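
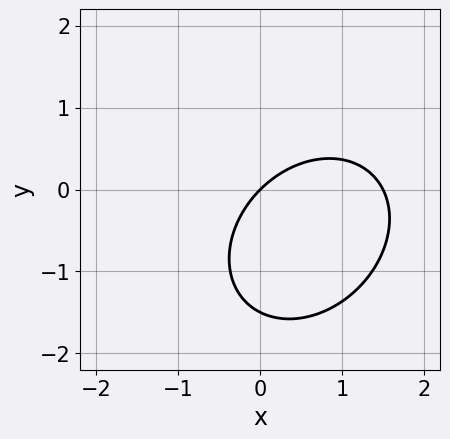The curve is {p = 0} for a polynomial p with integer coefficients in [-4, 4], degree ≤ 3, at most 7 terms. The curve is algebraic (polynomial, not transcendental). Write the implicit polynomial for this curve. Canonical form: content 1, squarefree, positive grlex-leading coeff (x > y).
2*x^2 - x*y + 2*y^2 - 3*x + 3*y

(a) The degree is 2 — no degree-1 curve has this shape.
(b) From the visible intercepts: it meets the x-axis at x = 0 (among the integer gridlines); one y-axis crossing is at y = 0.
(c) Together with the visible shape, these determine p as stated.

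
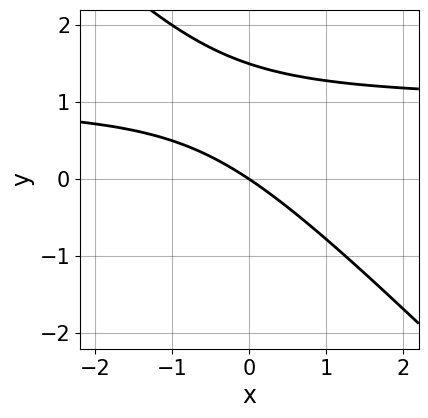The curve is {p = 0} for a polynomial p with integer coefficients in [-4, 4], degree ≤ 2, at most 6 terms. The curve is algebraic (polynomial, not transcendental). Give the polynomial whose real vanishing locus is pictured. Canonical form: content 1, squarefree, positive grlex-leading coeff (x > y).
1. deg p = 2. A generic line meets the curve in up to 2 points.
2. Against the integer gridlines: one x-axis crossing is at x = 0; one y-axis crossing is at y = 0.
3. These observations pin down the coefficients.

2*x*y + 2*y^2 - 2*x - 3*y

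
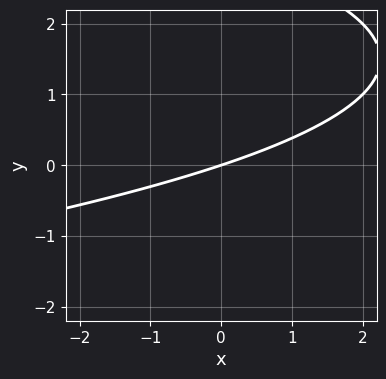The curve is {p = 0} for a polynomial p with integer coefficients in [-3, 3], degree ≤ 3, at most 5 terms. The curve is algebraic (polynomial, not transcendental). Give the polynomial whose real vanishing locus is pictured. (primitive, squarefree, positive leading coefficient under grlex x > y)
(a) The degree is 2 — the shape is more complex than any degree-1 curve.
(b) Against the integer gridlines: it meets the x-axis at x = 0 (among the integer gridlines); one y-axis crossing is at y = 0.
(c) Fitting integer coefficients to these (and the overall shape) gives p.

y^2 + x - 3*y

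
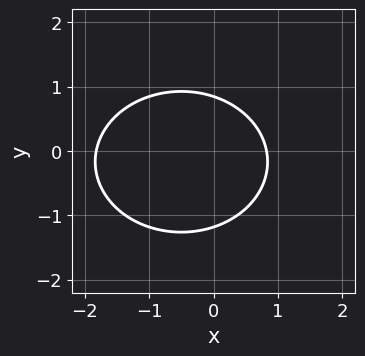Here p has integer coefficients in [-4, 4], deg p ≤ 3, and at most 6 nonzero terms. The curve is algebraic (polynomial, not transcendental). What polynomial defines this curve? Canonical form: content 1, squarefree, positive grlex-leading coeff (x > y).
1. deg p = 2.
2. Matching integer coefficients to the picture gives p.

2*x^2 + 3*y^2 + 2*x + y - 3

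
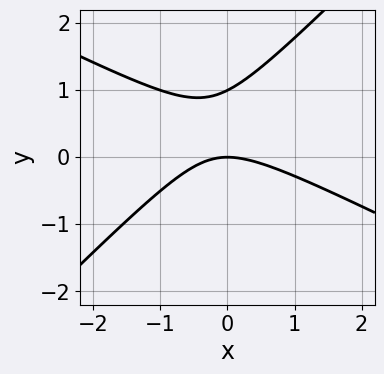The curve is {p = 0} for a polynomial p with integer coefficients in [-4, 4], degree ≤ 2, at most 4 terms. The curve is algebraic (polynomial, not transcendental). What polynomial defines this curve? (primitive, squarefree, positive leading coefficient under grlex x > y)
1. Degree: a generic line meets the curve in up to 2 points, so deg p = 2.
2. Reading off the gridlines: one x-axis crossing is at x = 0; among the integer gridlines, it crosses the y-axis at y ∈ {0, 1}.
3. Putting this together gives p.

x^2 + x*y - 2*y^2 + 2*y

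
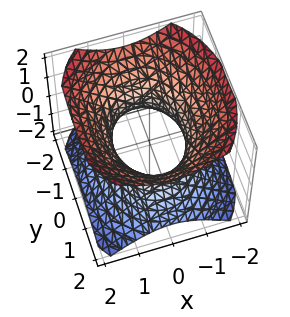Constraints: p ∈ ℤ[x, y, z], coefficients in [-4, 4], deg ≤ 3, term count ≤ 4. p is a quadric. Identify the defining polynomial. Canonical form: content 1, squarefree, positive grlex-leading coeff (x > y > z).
First, deg p = 2. One connected sheet with a waist; a quadric.
Then, symmetries: mirror symmetry x ↦ −x ⇒ only even powers of x; the y ↦ −y reflection is a symmetry, so y appears only in even powers; mirror symmetry z ↦ −z ⇒ only even powers of z.
Next, from the visible intercepts: it misses every integer gridline on the z-axis; among the integer gridlines, it crosses the x-axis at x ∈ {-1, 1}.
Finally, matching integer coefficients to the picture gives p.

3*x^2 + 2*y^2 - 3*z^2 - 3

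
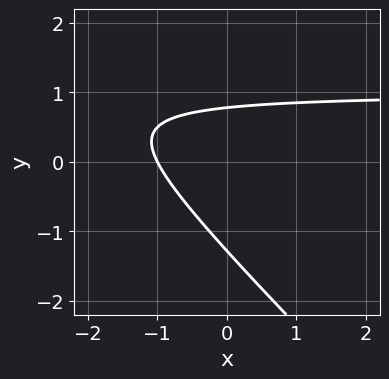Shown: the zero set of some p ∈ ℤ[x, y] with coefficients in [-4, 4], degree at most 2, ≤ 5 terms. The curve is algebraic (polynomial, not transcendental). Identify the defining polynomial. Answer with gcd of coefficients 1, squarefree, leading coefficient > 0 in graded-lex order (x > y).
First, deg p = 2. A generic line meets the curve in up to 2 points.
Next, reading off the gridlines: it crosses the x-axis at the gridline x = -1.
Finally, together with the visible shape, these determine p as stated.

2*x*y + 2*y^2 - 2*x + y - 2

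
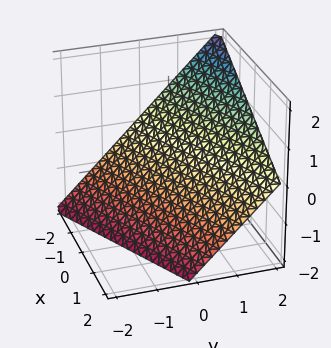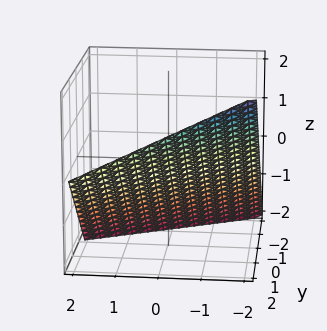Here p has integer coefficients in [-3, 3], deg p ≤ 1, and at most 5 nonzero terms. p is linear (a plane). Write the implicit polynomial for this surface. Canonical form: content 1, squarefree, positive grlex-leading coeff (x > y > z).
x - 2*y + 2*z + 2

First, deg p = 1.
Then, observable constraints: it meets the y-axis at y = 1 (among the integer gridlines); one z-axis crossing is at z = -1; it meets the x-axis at x = -2 (among the integer gridlines).
Finally, fitting integer coefficients to these (and the overall shape) gives p.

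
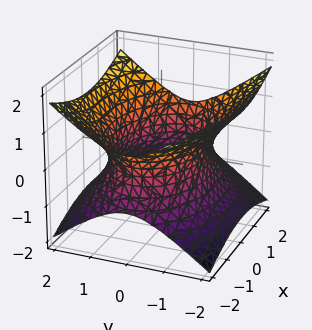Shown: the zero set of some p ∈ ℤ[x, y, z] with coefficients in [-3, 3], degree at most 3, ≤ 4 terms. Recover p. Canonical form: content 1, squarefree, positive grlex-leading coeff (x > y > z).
x^2 + 2*y^2 - 3*z^2 - 3

Degree: one connected sheet with a waist; a quadric, so deg p = 2.
Symmetries: the z ↦ −z reflection is a symmetry, so z appears only in even powers; the y ↦ −y reflection is a symmetry, so y appears only in even powers; it's symmetric under x → −x, forcing even powers of x.
Checking where it meets the axes: it misses every integer gridline on the z-axis.
These observations pin down the coefficients.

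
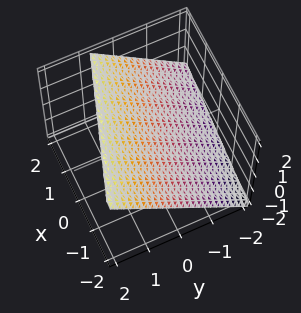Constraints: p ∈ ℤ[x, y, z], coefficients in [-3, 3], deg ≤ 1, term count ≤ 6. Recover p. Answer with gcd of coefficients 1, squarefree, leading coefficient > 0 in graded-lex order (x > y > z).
x + 3*y - 3*z + 2

Degree: every cross-section is a straight line — this is a plane, so deg p = 1.
Observable constraints: it crosses the x-axis at the gridline x = -2.
These observations pin down the coefficients.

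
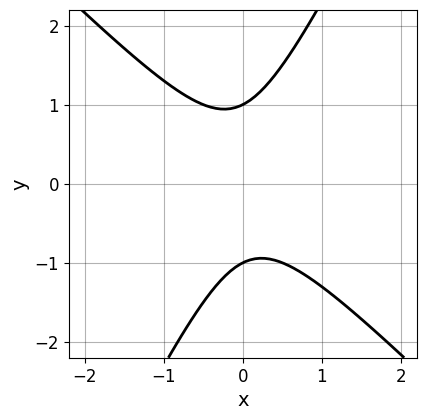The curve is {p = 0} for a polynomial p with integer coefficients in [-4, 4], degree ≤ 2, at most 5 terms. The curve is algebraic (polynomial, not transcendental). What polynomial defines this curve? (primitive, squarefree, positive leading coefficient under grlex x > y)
2*x^2 + x*y - y^2 + 1

(a) Degree: the shape is more complex than any degree-1 curve, so deg p = 2.
(b) From the axis intercepts and sections: the y-axis gridline crossings are at y ∈ {-1, 1}; it misses every integer gridline on the x-axis.
(c) Matching integer coefficients to the picture gives p.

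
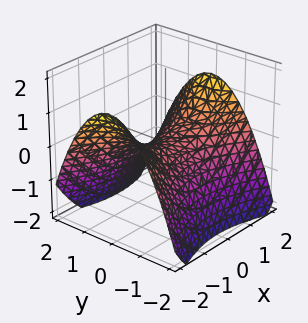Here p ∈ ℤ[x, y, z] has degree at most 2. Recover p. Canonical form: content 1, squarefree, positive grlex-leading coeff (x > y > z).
x^2 - 2*y^2 - 3*z

First, degree: a saddle surface; a quadric, so deg p = 2.
Then, symmetries: mirror symmetry y ↦ −y ⇒ only even powers of y; it's symmetric under x → −x, forcing even powers of x.
Next, checking where it meets the axes: it crosses the z-axis at the gridline z = 0; it crosses the y-axis at the gridline y = 0.
Finally, matching integer coefficients to the picture gives p.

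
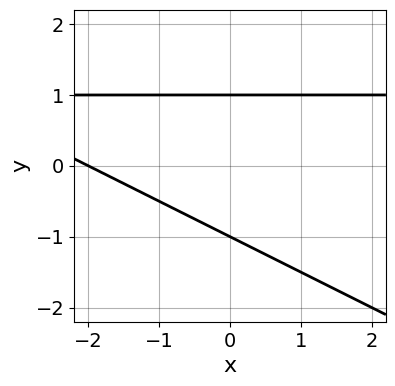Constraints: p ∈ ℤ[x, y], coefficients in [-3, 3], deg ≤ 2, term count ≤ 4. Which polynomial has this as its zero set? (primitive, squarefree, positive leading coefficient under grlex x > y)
x*y + 2*y^2 - x - 2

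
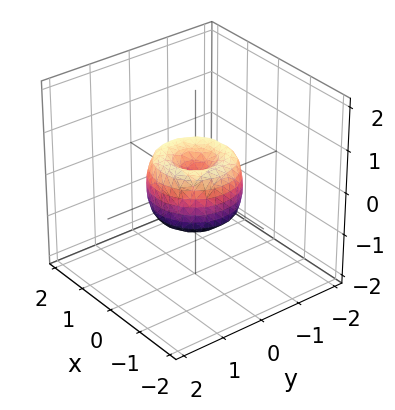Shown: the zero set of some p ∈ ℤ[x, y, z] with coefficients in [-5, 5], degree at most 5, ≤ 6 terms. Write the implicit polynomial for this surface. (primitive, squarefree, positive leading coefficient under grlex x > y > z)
2*x^4 + 4*x^2*y^2 + 2*y^4 - 2*x^2 - 2*y^2 + z^2

(a) The degree is 4 — a generic line meets the surface in up to 4 points.
(b) Symmetries: rotational symmetry about the z-axis ⇒ p depends on x, y only through x² + y².
(c) From the visible intercepts: among the integer gridlines, it crosses the y-axis at y ∈ {-1, 0, 1}; the x-axis gridline crossings are at x ∈ {-1, 0, 1}; one z-axis crossing is at z = 0.
(d) Solving for integer coefficients yields p as stated.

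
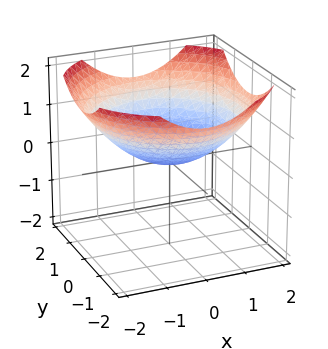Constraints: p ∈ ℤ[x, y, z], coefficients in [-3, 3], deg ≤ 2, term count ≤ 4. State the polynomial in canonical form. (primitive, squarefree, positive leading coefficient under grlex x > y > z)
First, deg p = 2.
Next, symmetries: every cross-section ⟂ z is a circle, so x, y appear only via x² + y².
Next, checking where it meets the axes: one z-axis crossing is at z = 0; a circular section at z = 1 has radius between 1 and 2; it meets the x-axis at x = 0 (among the integer gridlines).
Finally, fitting integer coefficients to these (and the overall shape) gives p.

x^2 + y^2 - 3*z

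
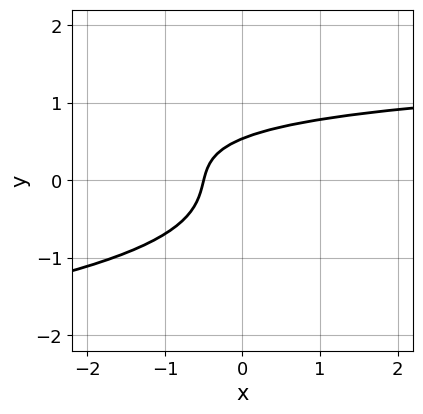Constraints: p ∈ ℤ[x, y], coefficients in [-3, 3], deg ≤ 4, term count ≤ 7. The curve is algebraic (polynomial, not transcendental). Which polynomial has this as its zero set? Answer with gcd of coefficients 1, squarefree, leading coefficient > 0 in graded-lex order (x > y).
1. deg p = 3.
2. Putting this together gives p.

3*y^3 + x*y - 2*x + y - 1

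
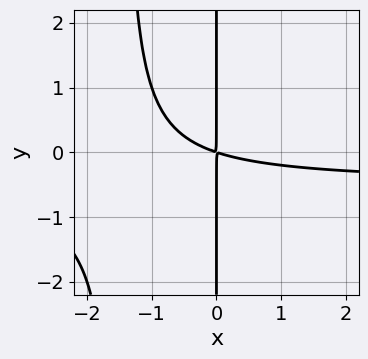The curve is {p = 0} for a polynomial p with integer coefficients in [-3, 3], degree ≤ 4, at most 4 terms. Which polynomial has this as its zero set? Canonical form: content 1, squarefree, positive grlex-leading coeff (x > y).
1. Degree: no degree-2 curve has this shape, so deg p = 3.
2. Against the integer gridlines: every point of the y-axis in the box is on the curve.
3. These observations pin down the coefficients.

2*x^2*y + x^2 + 3*x*y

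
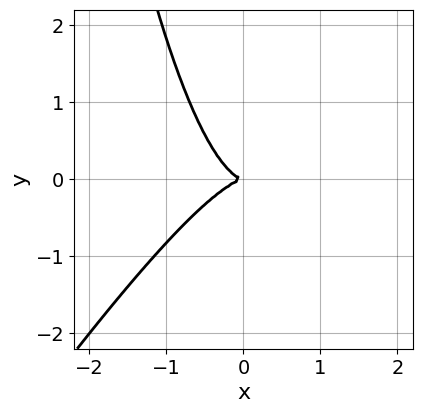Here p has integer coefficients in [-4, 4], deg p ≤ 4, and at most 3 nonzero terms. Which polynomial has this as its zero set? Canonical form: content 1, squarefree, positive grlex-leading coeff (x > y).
3*x^3 - 2*x^2*y + 2*y^2

First, deg p = 3. No degree-2 curve has this shape.
Next, from the axis intercepts and sections: it crosses the x-axis at the gridline x = 0; it meets the y-axis at y = 0 (among the integer gridlines).
Finally, together with the visible shape, these determine p as stated.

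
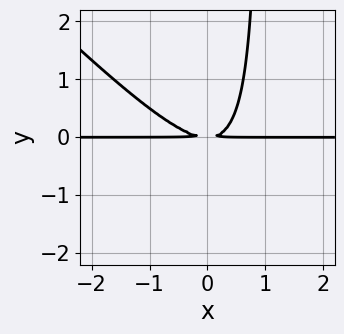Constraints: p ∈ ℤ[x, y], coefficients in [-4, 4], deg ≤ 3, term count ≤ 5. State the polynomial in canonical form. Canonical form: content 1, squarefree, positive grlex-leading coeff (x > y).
First, deg p = 3. A generic line meets the curve in up to 3 points.
Next, from the visible intercepts: the visible x-axis segment lies entirely on the curve.
Finally, putting this together gives p.

x^2*y + x*y^2 - y^2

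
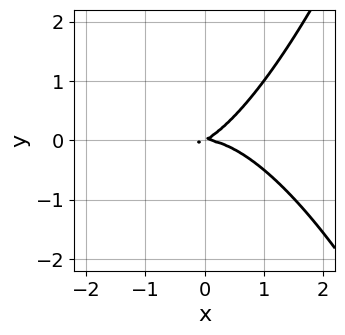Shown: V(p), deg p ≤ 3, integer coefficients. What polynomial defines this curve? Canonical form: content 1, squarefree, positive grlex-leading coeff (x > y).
1. Degree: a generic line meets the curve in up to 3 points, so deg p = 3.
2. Checking where it meets the axes: it crosses the x-axis at the gridline x = 0; it meets the y-axis at y = 0 (among the integer gridlines).
3. Together with the visible shape, these determine p as stated.

x^3 + x*y - 2*y^2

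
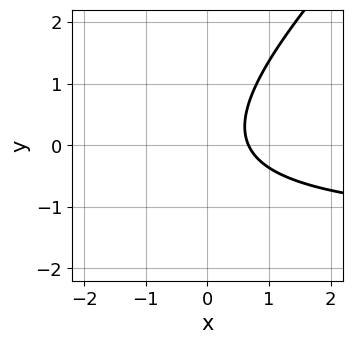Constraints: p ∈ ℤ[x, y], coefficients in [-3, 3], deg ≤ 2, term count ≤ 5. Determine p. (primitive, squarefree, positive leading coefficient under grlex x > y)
First, degree: no degree-1 curve has this shape, so deg p = 2.
Next, reading off the gridlines: the curve avoids every integer y-axis point in the box.
Finally, solving for integer coefficients yields p as stated.

2*x*y - 2*y^2 + 3*x - 2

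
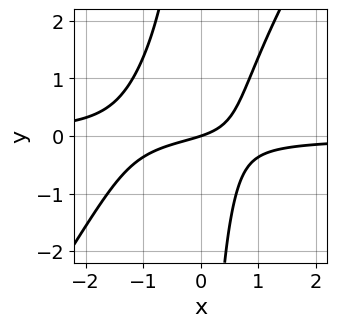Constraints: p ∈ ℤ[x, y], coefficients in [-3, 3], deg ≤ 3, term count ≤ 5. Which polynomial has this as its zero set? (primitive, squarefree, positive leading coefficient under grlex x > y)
3*x^2*y - 2*x*y^2 + 2*x*y + x - 3*y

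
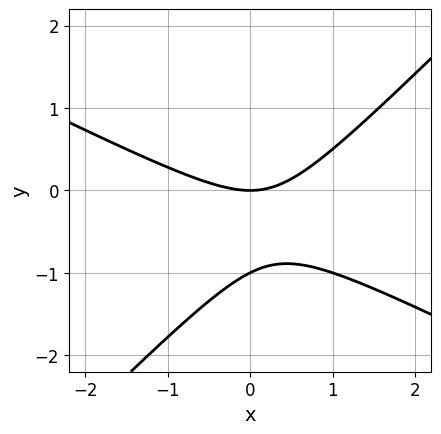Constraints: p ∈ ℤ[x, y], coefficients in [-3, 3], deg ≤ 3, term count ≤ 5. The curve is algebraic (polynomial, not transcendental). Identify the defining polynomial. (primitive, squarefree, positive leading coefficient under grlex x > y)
(a) deg p = 2. No degree-1 curve has this shape.
(b) Against the integer gridlines: it meets the x-axis at x = 0 (among the integer gridlines); the y-axis gridline crossings are at y ∈ {-1, 0}.
(c) Fitting integer coefficients to these (and the overall shape) gives p.

x^2 + x*y - 2*y^2 - 2*y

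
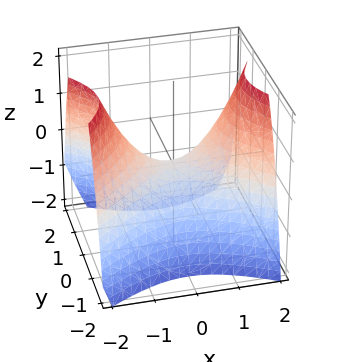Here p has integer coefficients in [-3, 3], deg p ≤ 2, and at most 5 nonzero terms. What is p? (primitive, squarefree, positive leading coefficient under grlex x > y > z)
2*x^2 - 3*y^2 - 3*z

deg p = 2. A hyperbolic paraboloid; a quadric.
Symmetries: it's symmetric under x → −x, forcing even powers of x; the y ↦ −y reflection is a symmetry, so y appears only in even powers.
Checking where it meets the axes: it crosses the y-axis at the gridline y = 0; it meets the x-axis at x = 0 (among the integer gridlines); one z-axis crossing is at z = 0.
The integer polynomial consistent with all of this is the stated p.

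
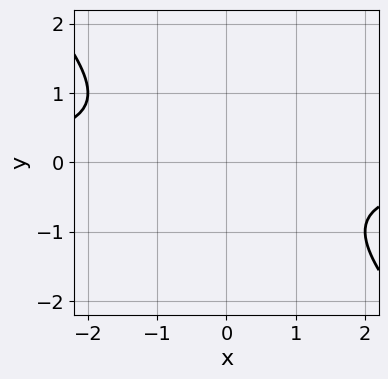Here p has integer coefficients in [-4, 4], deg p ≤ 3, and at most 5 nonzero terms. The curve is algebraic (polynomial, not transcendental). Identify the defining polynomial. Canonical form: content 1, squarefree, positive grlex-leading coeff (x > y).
1. The degree is 2 — a generic line meets the curve in up to 2 points.
2. Reading off the gridlines: the curve avoids every integer x-axis point in the box; the curve avoids every integer y-axis point in the box.
3. Putting this together gives p.

x*y + y^2 + 1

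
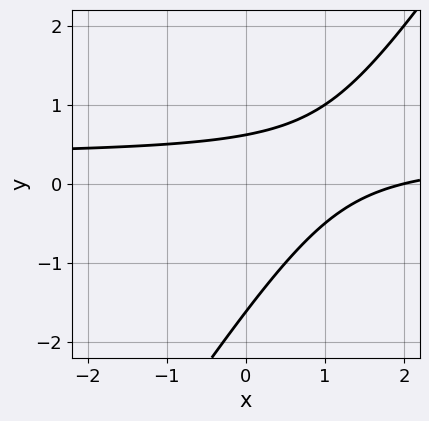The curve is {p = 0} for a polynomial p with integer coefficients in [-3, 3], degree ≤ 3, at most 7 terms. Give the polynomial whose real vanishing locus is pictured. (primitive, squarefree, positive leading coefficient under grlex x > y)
3*x*y - 2*y^2 - x - 2*y + 2

(a) deg p = 2. No degree-1 curve has this shape.
(b) From the axis intercepts and sections: one x-axis crossing is at x = 2.
(c) These observations pin down the coefficients.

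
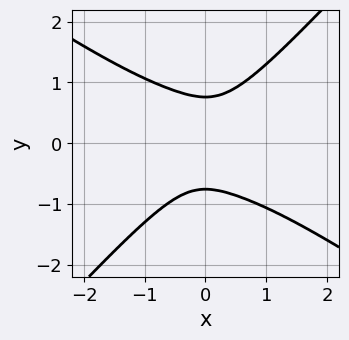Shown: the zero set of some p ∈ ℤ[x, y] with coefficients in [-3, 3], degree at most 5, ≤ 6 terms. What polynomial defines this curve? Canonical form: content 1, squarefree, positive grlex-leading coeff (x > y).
First, deg p = 4. No degree-3 curve has this shape.
Next, observable constraints: no x-intercept at any integer in the box.
Finally, assembling these constraints gives the stated polynomial.

2*x^4 + 2*x^3*y - 3*y^4 + 3*x^2 + 1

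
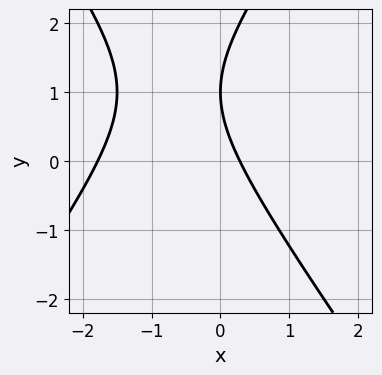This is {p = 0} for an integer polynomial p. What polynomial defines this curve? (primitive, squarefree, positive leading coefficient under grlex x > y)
2*x^2 - y^2 + 3*x + 2*y - 1

1. The degree is 2 — a generic line meets the curve in up to 2 points.
2. Against the integer gridlines: it crosses the y-axis at the gridline y = 1.
3. Matching integer coefficients to the picture gives p.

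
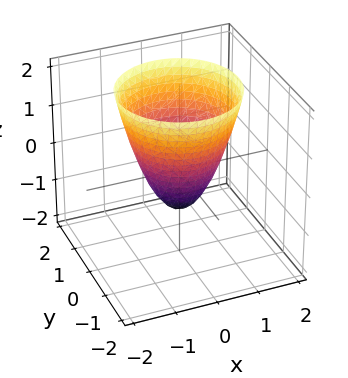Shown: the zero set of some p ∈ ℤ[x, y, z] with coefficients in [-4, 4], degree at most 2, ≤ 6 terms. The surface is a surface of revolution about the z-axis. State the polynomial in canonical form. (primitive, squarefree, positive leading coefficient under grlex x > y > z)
3*x^2 + 3*y^2 - 2*z - 2

1. The degree is 2 — a generic line meets the surface in up to 2 points.
2. Symmetries: rotational symmetry about the z-axis ⇒ p depends on x, y only through x² + y².
3. Checking where it meets the axes: a circular section at z = 1 has radius between 1 and 2; it meets the z-axis at z = -1 (among the integer gridlines).
4. The integer polynomial consistent with all of this is the stated p.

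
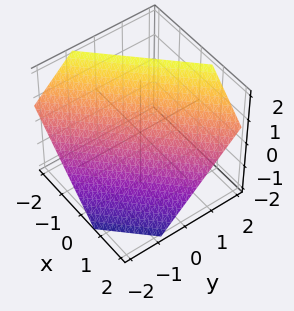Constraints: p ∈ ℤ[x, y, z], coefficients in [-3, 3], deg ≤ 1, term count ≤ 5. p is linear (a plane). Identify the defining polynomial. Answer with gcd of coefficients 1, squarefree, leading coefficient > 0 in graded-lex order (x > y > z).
First, deg p = 1.
Finally, putting this together gives p.

3*x - 3*y + 3*z - 2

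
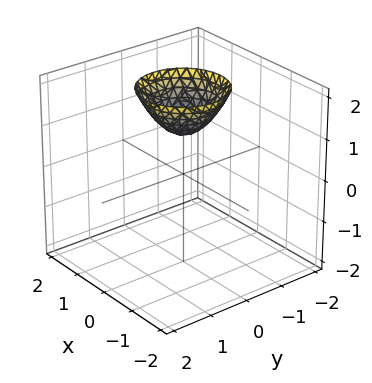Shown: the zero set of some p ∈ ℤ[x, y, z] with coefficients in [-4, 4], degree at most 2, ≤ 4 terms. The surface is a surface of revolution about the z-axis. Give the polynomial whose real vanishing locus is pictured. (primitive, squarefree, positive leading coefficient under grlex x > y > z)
x^2 + y^2 - z + 1

1. The degree is 2 — the shape is more complex than any degree-1 surface.
2. Symmetries: rotational symmetry about the z-axis ⇒ p depends on x, y only through x² + y².
3. From the axis intercepts and sections: the surface avoids every integer x-axis point in the box; it meets the z-axis at z = 1 (among the integer gridlines).
4. Putting this together gives p.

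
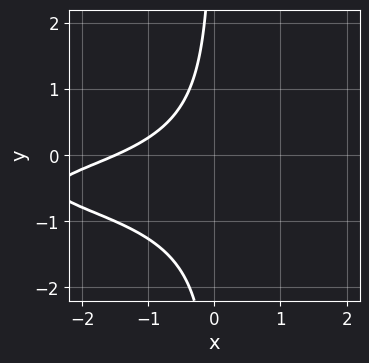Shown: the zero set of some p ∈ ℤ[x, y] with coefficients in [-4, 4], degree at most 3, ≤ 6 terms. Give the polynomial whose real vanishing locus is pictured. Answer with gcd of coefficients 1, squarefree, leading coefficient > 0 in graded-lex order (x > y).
First, deg p = 3. The shape is more complex than any degree-2 curve.
Then, from the axis intercepts and sections: the curve avoids every integer y-axis point in the box.
Finally, assembling these constraints gives the stated polynomial.

3*x*y^2 + 3*x*y + 2*x + 3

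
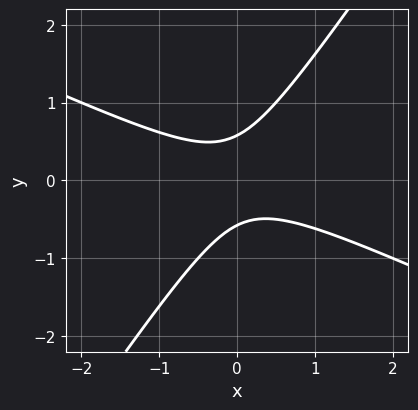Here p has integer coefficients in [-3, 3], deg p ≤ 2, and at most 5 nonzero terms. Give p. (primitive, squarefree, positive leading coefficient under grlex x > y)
2*x^2 + 3*x*y - 3*y^2 + 1

deg p = 2. No degree-1 curve has this shape.
Observable constraints: it misses every integer gridline on the x-axis.
Together with the visible shape, these determine p as stated.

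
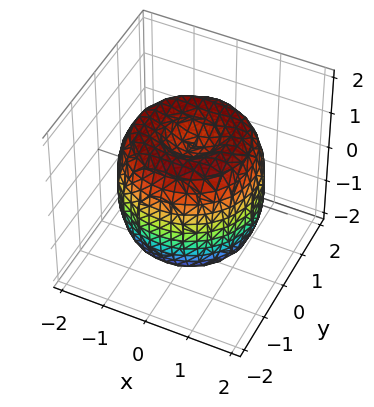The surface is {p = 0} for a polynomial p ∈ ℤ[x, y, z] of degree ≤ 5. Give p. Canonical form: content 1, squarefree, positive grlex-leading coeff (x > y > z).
(a) Degree: the shape is more complex than any degree-3 surface, so deg p = 4.
(b) Symmetries: the z-axis is an axis of rotation, so x and y enter only as x² + y².
(c) From the visible intercepts: among the integer gridlines, it crosses the z-axis at z ∈ {-1, 1}; a circular section at z = 1 has radius between 1 and 2.
(d) The integer polynomial consistent with all of this is the stated p.

x^4 + 2*x^2*y^2 + y^4 - 2*x^2 - 2*y^2 + z^2 - 1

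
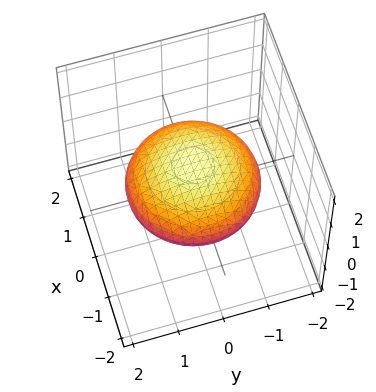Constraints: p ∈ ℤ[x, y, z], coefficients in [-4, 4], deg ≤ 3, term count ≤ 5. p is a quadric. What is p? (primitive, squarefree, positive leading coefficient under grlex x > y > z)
First, degree: bounded and convex; a quadric, so deg p = 2.
Then, symmetry: every cross-section ⟂ z is a circle, so x, y appear only via x² + y²; the z ↦ −z reflection is a symmetry, so z appears only in even powers.
Then, checking where it meets the axes: a circular section at z = 0 has radius between 1 and 2.
Finally, assembling these constraints gives the stated polynomial.

x^2 + y^2 + 3*z^2 - 2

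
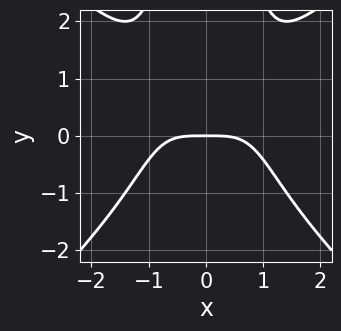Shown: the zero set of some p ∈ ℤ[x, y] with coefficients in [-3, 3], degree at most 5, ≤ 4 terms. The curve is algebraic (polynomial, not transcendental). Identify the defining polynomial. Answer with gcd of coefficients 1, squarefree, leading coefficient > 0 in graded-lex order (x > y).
x^4 - x^2*y^2 + 2*y

(a) deg p = 4. The shape is more complex than any degree-3 curve.
(b) Symmetries: mirror symmetry x ↦ −x ⇒ only even powers of x.
(c) Against the integer gridlines: it crosses the y-axis at the gridline y = 0; it meets the x-axis at x = 0 (among the integer gridlines).
(d) Together with the visible shape, these determine p as stated.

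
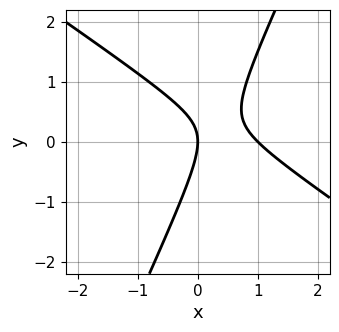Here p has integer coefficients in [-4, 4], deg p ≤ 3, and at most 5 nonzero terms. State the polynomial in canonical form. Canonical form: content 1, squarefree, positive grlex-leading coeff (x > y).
3*x^2 + 3*x*y - 2*y^2 - 3*x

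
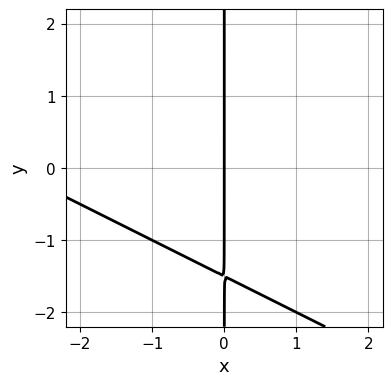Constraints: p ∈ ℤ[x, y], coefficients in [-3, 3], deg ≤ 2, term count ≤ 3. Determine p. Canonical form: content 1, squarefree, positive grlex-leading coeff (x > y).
x^2 + 2*x*y + 3*x

First, degree: no degree-1 curve has this shape, so deg p = 2.
Then, reading off the gridlines: it crosses the x-axis at the gridline x = 0; the visible y-axis segment lies entirely on the curve.
Finally, assembling these constraints gives the stated polynomial.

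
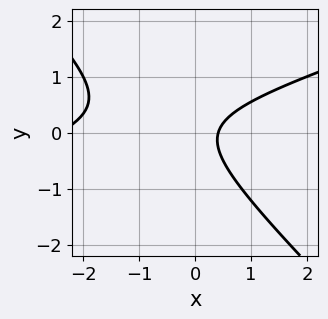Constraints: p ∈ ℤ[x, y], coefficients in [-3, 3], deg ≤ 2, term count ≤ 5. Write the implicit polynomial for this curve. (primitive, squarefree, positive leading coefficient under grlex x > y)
deg p = 2. No degree-1 curve has this shape.
Reading off the gridlines: the curve avoids every integer y-axis point in the box.
Putting this together gives p.

x^2 - 2*x*y - 3*y^2 + 2*x - 1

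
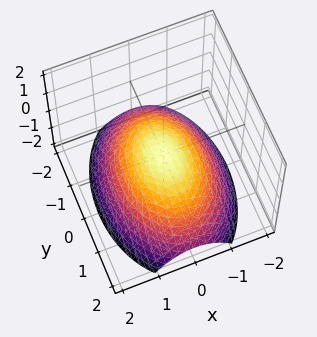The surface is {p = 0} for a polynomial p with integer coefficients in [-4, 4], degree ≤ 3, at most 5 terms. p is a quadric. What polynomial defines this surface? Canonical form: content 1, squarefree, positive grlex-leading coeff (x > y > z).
2*x^2 + y^2 + 3*z

First, the degree is 2 — a single bowl opening along one axis; a quadric.
Then, symmetries: mirror symmetry x ↦ −x ⇒ only even powers of x; the y ↦ −y reflection is a symmetry, so y appears only in even powers.
Then, from the axis intercepts and sections: it meets the z-axis at z = 0 (among the integer gridlines); one y-axis crossing is at y = 0; it meets the x-axis at x = 0 (among the integer gridlines).
Finally, these observations pin down the coefficients.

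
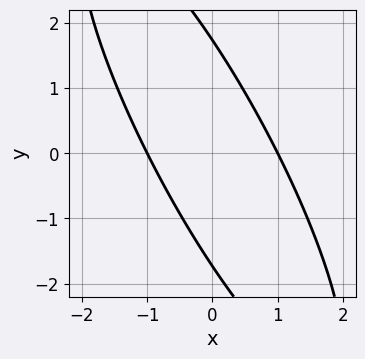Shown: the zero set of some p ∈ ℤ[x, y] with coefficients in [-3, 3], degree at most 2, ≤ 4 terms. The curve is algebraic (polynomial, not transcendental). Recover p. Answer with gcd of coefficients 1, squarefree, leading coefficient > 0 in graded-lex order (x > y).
3*x^2 + 3*x*y + y^2 - 3

The degree is 2 — the shape is more complex than any degree-1 curve.
Reading off the gridlines: among the integer gridlines, it crosses the x-axis at x ∈ {-1, 1}.
Assembling these constraints gives the stated polynomial.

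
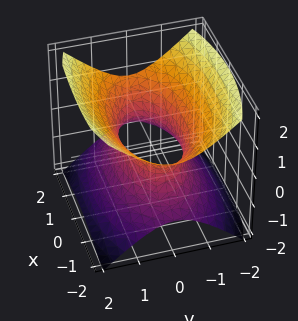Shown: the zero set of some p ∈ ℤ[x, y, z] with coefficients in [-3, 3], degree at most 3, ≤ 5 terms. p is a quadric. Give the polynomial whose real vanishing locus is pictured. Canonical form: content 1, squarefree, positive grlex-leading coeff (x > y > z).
x^2 + 3*y^2 - 3*z^2 - 2

First, deg p = 2. An hourglass — one-sheet hyperboloid; a quadric.
Then, symmetries: the y ↦ −y reflection is a symmetry, so y appears only in even powers; mirror symmetry x ↦ −x ⇒ only even powers of x; it's symmetric under z → −z, forcing even powers of z.
Then, reading off the gridlines: it misses every integer gridline on the z-axis.
Finally, solving for integer coefficients yields p as stated.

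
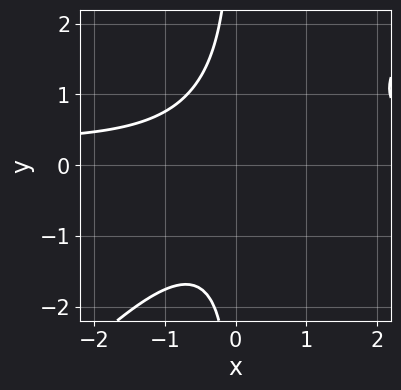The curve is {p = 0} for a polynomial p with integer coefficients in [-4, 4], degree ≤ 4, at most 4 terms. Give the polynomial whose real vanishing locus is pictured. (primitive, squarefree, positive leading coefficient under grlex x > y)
3*x^2*y - 3*x*y^2 - x^2 - 3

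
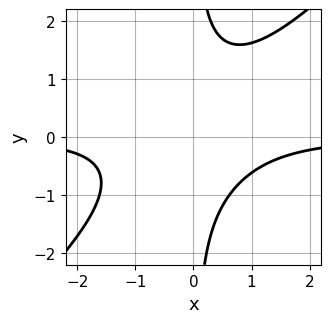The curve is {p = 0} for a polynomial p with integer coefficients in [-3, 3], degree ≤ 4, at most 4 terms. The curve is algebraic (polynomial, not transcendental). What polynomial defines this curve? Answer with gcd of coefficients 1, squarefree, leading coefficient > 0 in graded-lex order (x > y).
1. The degree is 3 — a generic line meets the curve in up to 3 points.
2. Against the integer gridlines: the curve avoids every integer y-axis point in the box; no x-intercept at any integer in the box.
3. Putting this together gives p.

x^2*y - x*y^2 + 1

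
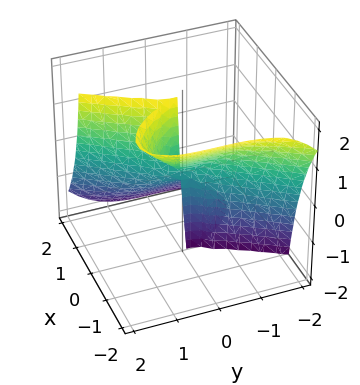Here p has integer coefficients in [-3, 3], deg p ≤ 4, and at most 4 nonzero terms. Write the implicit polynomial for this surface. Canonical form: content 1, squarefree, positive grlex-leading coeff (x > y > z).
3*x^3 + 3*x^2*z - y^3

1. The degree is 3 — no degree-2 surface has this shape.
2. From the axis intercepts and sections: it meets the y-axis at y = 0 (among the integer gridlines); every point of the z-axis in the box is on the surface; it crosses the x-axis at the gridline x = 0.
3. Together with the visible shape, these determine p as stated.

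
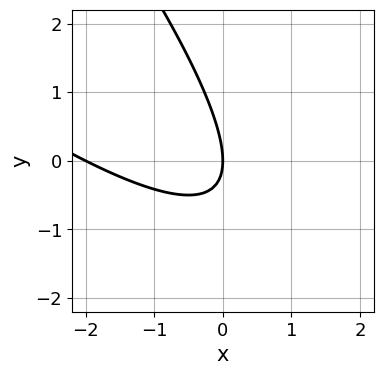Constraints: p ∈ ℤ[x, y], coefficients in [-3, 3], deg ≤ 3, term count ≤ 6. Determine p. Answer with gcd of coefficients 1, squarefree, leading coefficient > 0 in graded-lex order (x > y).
x^2 + 2*x*y + y^2 + 2*x

(a) The degree is 2 — the shape is more complex than any degree-1 curve.
(b) Observable constraints: it meets the y-axis at y = 0 (among the integer gridlines); the x-axis gridline crossings are at x ∈ {-2, 0}.
(c) The integer polynomial consistent with all of this is the stated p.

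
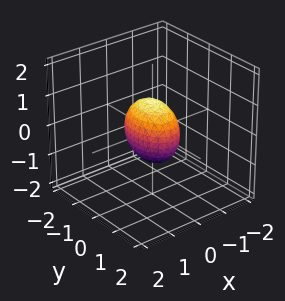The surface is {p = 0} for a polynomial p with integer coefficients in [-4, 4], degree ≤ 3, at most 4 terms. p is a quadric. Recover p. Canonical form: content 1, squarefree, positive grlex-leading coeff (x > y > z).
2*x^2 + y^2 + z^2 - 1

(a) The degree is 2 — a closed, bounded, convex surface; a quadric.
(b) Symmetries: mirror symmetry y ↦ −y ⇒ only even powers of y; it's symmetric under x → −x, forcing even powers of x; the z ↦ −z reflection is a symmetry, so z appears only in even powers.
(c) Checking where it meets the axes: the z-axis gridline crossings are at z ∈ {-1, 1}; among the integer gridlines, it crosses the y-axis at y ∈ {-1, 1}.
(d) Matching integer coefficients to the picture gives p.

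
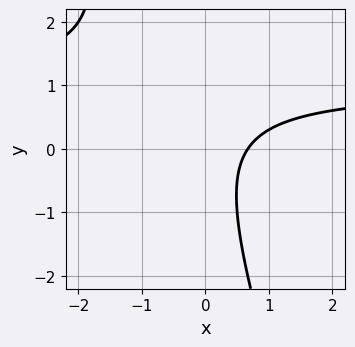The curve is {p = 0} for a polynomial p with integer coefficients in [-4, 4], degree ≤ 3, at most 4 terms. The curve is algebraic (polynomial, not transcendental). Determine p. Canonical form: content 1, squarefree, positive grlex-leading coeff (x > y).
First, deg p = 2. A generic line meets the curve in up to 2 points.
Then, from the visible intercepts: it misses every integer gridline on the y-axis.
Finally, matching integer coefficients to the picture gives p.

3*x*y + y^2 - 3*x + 2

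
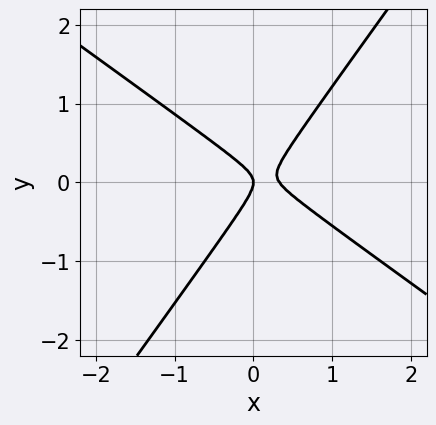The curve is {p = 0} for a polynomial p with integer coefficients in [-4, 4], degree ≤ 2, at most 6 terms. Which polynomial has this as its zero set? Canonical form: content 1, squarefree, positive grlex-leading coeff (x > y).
1. deg p = 2.
2. Checking where it meets the axes: it crosses the x-axis at the gridline x = 0; it meets the y-axis at y = 0 (among the integer gridlines).
3. Assembling these constraints gives the stated polynomial.

3*x^2 + 2*x*y - 3*y^2 - x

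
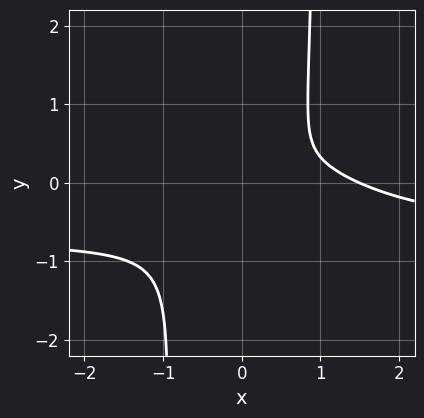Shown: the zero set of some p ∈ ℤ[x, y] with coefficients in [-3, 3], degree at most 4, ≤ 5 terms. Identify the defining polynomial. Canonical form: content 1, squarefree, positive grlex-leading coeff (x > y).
3*x^3*y + 3*x^2*y^2 + 2*x^3 - 3*x^2 - 3*y^2

First, degree: no degree-3 curve has this shape, so deg p = 4.
Finally, putting this together gives p.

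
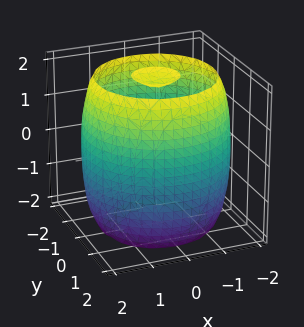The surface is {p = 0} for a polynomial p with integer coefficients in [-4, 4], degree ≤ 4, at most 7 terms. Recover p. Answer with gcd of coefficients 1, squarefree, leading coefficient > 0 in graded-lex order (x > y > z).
I count 3 distinct pieces. Treating them together as one polynomial.
The degree is 4 — no degree-3 surface has this shape.
Symmetry: every cross-section ⟂ z is a circle, so x, y appear only via x² + y².
From the axis intercepts and sections: a circular section at z = -1 has radius between 1 and 2.
Putting this together gives p.

x^4 + 2*x^2*y^2 + y^4 - 3*x^2 - 3*y^2 + z^2 - 3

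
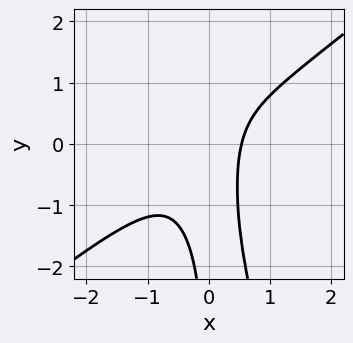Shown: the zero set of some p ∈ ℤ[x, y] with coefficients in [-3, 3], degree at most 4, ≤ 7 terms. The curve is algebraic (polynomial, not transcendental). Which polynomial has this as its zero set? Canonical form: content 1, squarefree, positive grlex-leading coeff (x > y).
3*x^3 - 3*x^2*y - x*y^2 + x - 1

First, the degree is 3 — a generic line meets the curve in up to 3 points.
Then, from the axis intercepts and sections: no y-intercept at any integer in the box.
Finally, solving for integer coefficients yields p as stated.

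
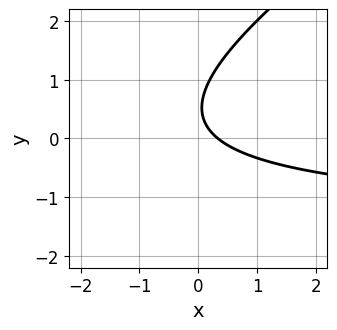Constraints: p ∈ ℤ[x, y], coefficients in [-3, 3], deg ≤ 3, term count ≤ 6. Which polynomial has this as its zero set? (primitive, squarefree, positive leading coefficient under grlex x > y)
First, the degree is 2 — the shape is more complex than any degree-1 curve.
Next, checking where it meets the axes: no y-intercept at any integer in the box.
Finally, together with the visible shape, these determine p as stated.

2*x*y - 3*y^2 + 3*x + 3*y - 1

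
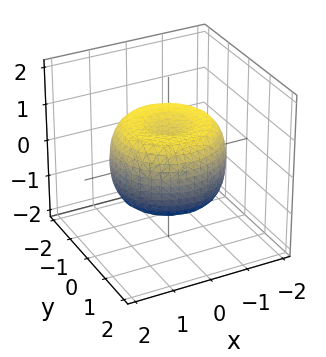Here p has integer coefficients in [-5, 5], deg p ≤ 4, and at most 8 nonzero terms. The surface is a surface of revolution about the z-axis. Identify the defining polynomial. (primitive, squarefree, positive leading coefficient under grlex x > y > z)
2*x^4 + 4*x^2*y^2 + 2*y^4 - 3*x^2 - 3*y^2 + 3*z^2 - 2

(a) Degree: no degree-3 surface has this shape, so deg p = 4.
(b) By symmetry, every cross-section ⟂ z is a circle, so x, y appear only via x² + y².
(c) Checking where it meets the axes: a circular section at z = 1 has radius between 0 and 1.
(d) These observations pin down the coefficients.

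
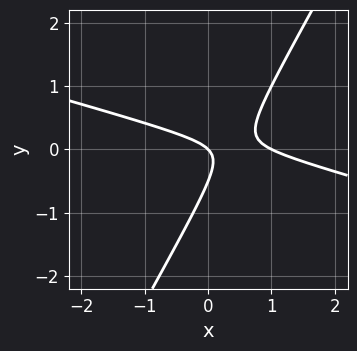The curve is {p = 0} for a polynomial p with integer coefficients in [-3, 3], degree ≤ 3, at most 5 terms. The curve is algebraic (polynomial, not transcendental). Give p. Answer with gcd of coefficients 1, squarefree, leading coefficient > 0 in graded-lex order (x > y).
x^2 + 3*x*y - 2*y^2 - x - y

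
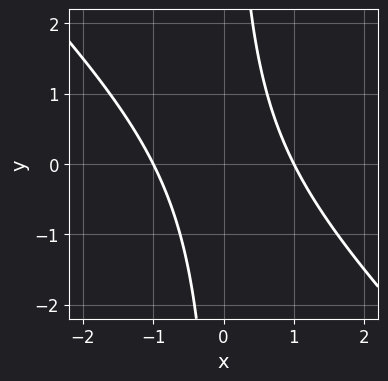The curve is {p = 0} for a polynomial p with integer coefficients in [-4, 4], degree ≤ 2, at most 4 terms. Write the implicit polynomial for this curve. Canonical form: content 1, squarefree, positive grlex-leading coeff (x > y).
1. Degree: no degree-1 curve has this shape, so deg p = 2.
2. Observable constraints: the x-axis gridline crossings are at x ∈ {-1, 1}; the curve avoids every integer y-axis point in the box.
3. Assembling these constraints gives the stated polynomial.

x^2 + x*y - 1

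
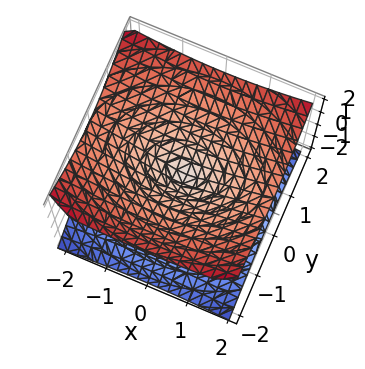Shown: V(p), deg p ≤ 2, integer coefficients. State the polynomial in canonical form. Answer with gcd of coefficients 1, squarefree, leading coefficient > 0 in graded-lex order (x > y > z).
x^2 + 2*y^2 - 3*z^2

1. The degree is 2 — a double cone through the origin; a quadric.
2. Symmetries: the y ↦ −y reflection is a symmetry, so y appears only in even powers; the x ↦ −x reflection is a symmetry, so x appears only in even powers; the z ↦ −z reflection is a symmetry, so z appears only in even powers.
3. Reading off the gridlines: one x-axis crossing is at x = 0; it meets the y-axis at y = 0 (among the integer gridlines); one z-axis crossing is at z = 0.
4. Solving for integer coefficients yields p as stated.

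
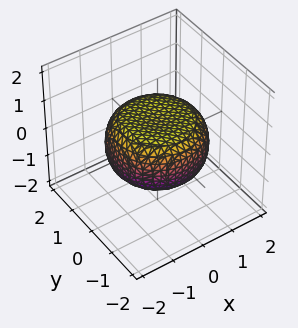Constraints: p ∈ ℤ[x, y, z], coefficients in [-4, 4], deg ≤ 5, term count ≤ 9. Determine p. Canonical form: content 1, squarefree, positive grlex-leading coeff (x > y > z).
First, deg p = 4. The shape is more complex than any degree-3 surface.
Then, symmetries: every cross-section ⟂ z is a circle, so x, y appear only via x² + y².
Then, checking where it meets the axes: a circular section at z = 0 has radius between 1 and 2.
Finally, solving for integer coefficients yields p as stated.

x^4 + 2*x^2*y^2 + y^4 - x^2 - y^2 + 3*z^2 - 2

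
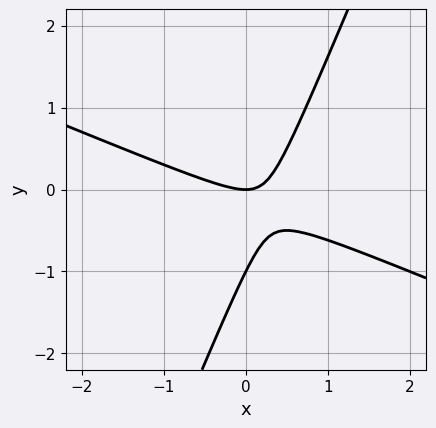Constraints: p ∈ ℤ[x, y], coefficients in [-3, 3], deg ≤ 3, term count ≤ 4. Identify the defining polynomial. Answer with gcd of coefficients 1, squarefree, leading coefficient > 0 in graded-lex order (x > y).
x^2 + 2*x*y - y^2 - y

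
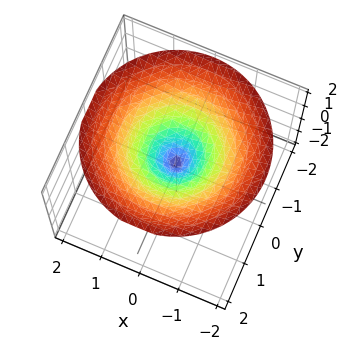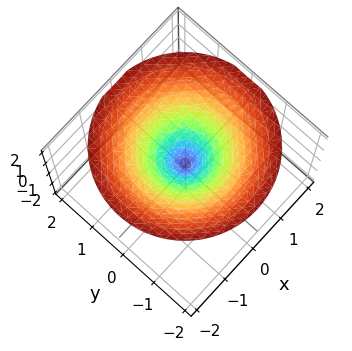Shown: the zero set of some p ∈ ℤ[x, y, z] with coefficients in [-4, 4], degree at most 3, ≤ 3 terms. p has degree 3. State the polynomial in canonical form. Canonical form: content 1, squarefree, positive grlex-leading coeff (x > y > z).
z^3 - 2*x^2 - 2*y^2

Degree: a generic line meets the surface in up to 3 points, so deg p = 3.
From the axis intercepts and sections: it crosses the y-axis at the gridline y = 0; it meets the x-axis at x = 0 (among the integer gridlines).
Fitting integer coefficients to these (and the overall shape) gives p.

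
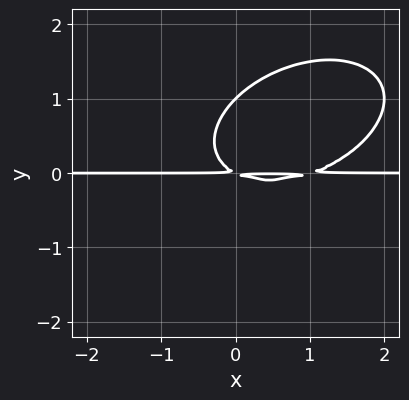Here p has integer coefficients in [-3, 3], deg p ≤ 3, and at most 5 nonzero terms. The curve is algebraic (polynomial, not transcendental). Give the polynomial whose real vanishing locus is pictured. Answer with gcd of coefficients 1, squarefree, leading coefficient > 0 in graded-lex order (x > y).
The degree is 3 — no degree-2 curve has this shape.
Checking where it meets the axes: the visible x-axis segment lies entirely on the curve; it meets the y-axis at y = 1 (among the integer gridlines).
These observations pin down the coefficients.

x^2*y - x*y^2 + 2*y^3 - x*y - 2*y^2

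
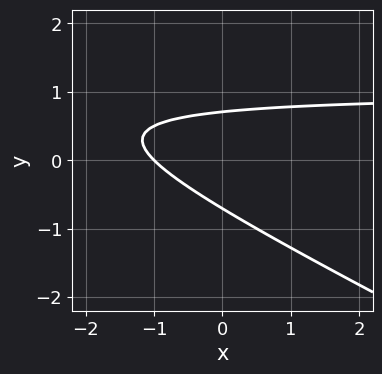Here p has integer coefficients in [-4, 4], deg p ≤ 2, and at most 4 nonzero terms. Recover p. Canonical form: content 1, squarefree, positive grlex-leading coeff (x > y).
x*y + 2*y^2 - x - 1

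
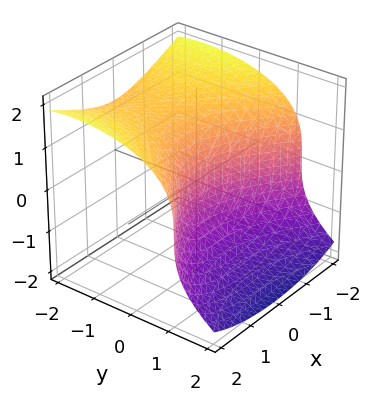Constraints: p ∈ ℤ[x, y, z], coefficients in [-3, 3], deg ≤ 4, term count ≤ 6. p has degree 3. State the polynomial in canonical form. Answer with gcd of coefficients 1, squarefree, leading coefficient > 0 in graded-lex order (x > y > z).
z^3 - x^2 + y^2 + 3*y

deg p = 3. No degree-2 surface has this shape.
Against the integer gridlines: one x-axis crossing is at x = 0; one z-axis crossing is at z = 0; it meets the y-axis at y = 0 (among the integer gridlines).
Together with the visible shape, these determine p as stated.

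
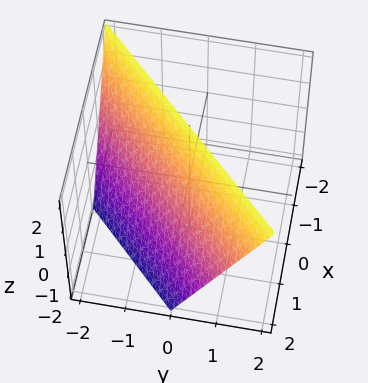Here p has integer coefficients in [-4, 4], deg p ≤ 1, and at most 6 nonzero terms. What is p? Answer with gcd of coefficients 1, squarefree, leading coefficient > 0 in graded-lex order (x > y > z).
2*x - 2*y + z - 2

1. The degree is 1 — every cross-section is a straight line — this is a plane.
2. Checking where it meets the axes: it meets the x-axis at x = 1 (among the integer gridlines); it meets the y-axis at y = -1 (among the integer gridlines); one z-axis crossing is at z = 2.
3. Together with the visible shape, these determine p as stated.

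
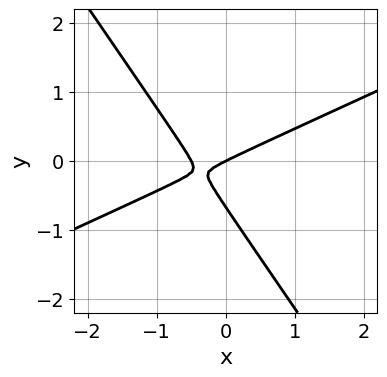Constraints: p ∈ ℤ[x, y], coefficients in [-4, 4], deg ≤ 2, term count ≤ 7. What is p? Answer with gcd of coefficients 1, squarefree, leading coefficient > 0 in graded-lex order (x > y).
(a) deg p = 2. The shape is more complex than any degree-1 curve.
(b) Reading off the gridlines: it crosses the y-axis at the gridline y = 0; it crosses the x-axis at the gridline x = 0.
(c) Solving for integer coefficients yields p as stated.

2*x^2 - 3*x*y - 3*y^2 + x - 2*y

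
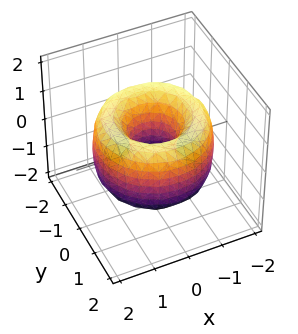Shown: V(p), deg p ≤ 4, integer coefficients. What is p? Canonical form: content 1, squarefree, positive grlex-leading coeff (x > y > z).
deg p = 4. No degree-3 surface has this shape.
By symmetry, the z-axis is an axis of rotation, so x and y enter only as x² + y².
From the visible intercepts: a circular section at z = 0 has radius between 0 and 1; no z-intercept at any integer in the box.
Together with the visible shape, these determine p as stated.

x^4 + 2*x^2*y^2 + y^4 - 3*x^2 - 3*y^2 + z^2 + 1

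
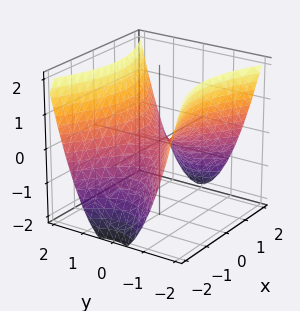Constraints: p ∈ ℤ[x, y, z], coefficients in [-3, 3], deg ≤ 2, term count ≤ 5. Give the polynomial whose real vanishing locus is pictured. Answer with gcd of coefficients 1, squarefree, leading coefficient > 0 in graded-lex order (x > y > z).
deg p = 2. A saddle surface; a quadric.
Symmetries: it's symmetric under x → −x, forcing even powers of x; it's symmetric under y → −y, forcing even powers of y.
Reading off the gridlines: one y-axis crossing is at y = 0; it crosses the z-axis at the gridline z = 0; one x-axis crossing is at x = 0.
These observations pin down the coefficients.

x^2 - 2*y^2 + 2*z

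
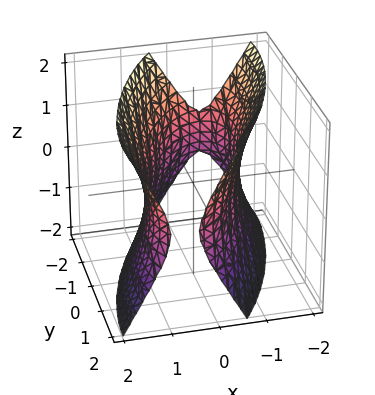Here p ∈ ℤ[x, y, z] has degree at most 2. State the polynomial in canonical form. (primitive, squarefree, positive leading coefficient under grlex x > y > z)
3*x^2 - 2*x*y + y^2 - z^2 - 3

(a) deg p = 2. A generic line meets the surface in up to 2 points.
(b) From the visible intercepts: the x-axis gridline crossings are at x ∈ {-1, 1}; the surface avoids every integer z-axis point in the box.
(c) Assembling these constraints gives the stated polynomial.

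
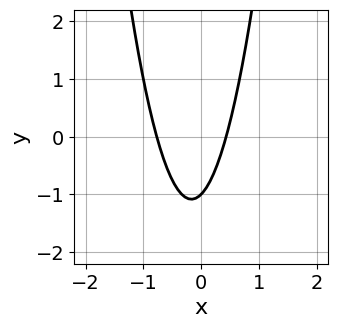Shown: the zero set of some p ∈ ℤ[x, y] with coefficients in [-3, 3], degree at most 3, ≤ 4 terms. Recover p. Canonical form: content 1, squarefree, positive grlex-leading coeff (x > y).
3*x^2 + x - y - 1

1. Degree: the shape is more complex than any degree-1 curve, so deg p = 2.
2. Against the integer gridlines: it crosses the y-axis at the gridline y = -1.
3. Matching integer coefficients to the picture gives p.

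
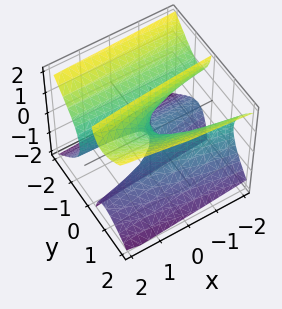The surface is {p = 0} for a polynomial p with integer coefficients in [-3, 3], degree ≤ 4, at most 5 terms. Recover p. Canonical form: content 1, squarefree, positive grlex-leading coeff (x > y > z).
1. deg p = 3.
2. Checking where it meets the axes: every point of the z-axis in the box is on the surface; it crosses the y-axis at the gridline y = 0; it meets the x-axis at x = 0 (among the integer gridlines).
3. Matching integer coefficients to the picture gives p.

3*y^3 - 3*y*z^2 + x*y + x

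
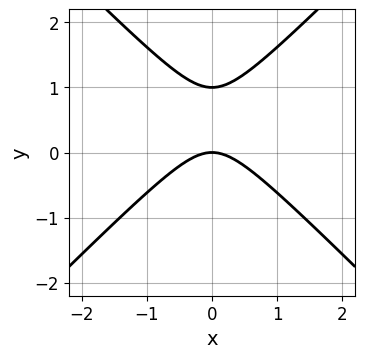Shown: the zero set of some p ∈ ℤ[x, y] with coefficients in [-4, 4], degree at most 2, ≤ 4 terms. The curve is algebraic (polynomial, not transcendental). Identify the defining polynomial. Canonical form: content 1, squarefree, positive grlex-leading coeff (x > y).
x^2 - y^2 + y

(a) Degree: no degree-1 curve has this shape, so deg p = 2.
(b) Symmetries: the x ↦ −x reflection is a symmetry, so x appears only in even powers.
(c) From the axis intercepts and sections: among the integer gridlines, it crosses the y-axis at y ∈ {0, 1}; one x-axis crossing is at x = 0.
(d) Putting this together gives p.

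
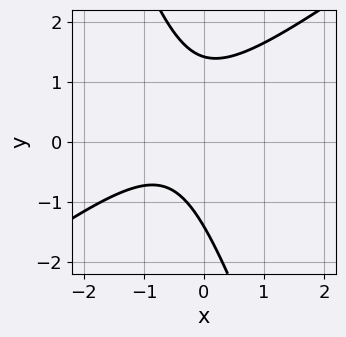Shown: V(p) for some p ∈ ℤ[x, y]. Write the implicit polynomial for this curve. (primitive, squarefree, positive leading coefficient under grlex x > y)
2*x^2 - 2*x*y - y^2 + 2*x + 2

(a) deg p = 2. The shape is more complex than any degree-1 curve.
(b) From the axis intercepts and sections: the curve avoids every integer x-axis point in the box.
(c) Together with the visible shape, these determine p as stated.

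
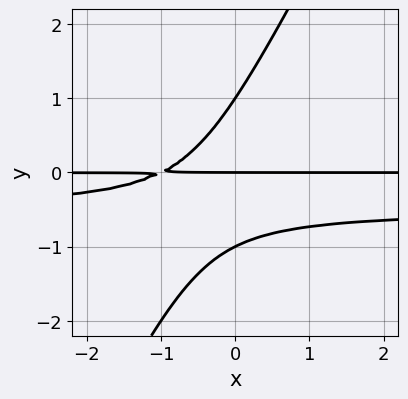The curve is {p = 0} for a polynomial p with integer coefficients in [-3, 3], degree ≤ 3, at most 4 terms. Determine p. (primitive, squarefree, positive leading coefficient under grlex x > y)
1. Degree: no degree-2 curve has this shape, so deg p = 3.
2. Observable constraints: the y-axis gridline crossings are at y ∈ {-1, 0, 1}; every point of the x-axis in the box is on the curve.
3. The integer polynomial consistent with all of this is the stated p.

2*x*y^2 - y^3 + x*y + y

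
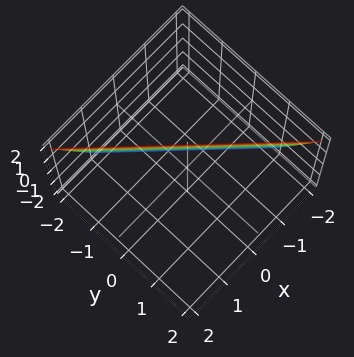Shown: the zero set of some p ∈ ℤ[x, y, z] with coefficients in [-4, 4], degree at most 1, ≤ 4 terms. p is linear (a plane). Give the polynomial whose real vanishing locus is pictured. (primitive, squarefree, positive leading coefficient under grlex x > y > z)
3*x + 3*y - z + 2

(a) Degree: the surface is flat (a plane), so deg p = 1.
(b) Checking where it meets the axes: it meets the z-axis at z = 2 (among the integer gridlines).
(c) Fitting integer coefficients to these (and the overall shape) gives p.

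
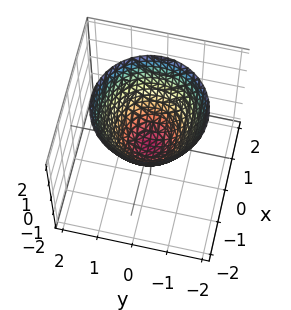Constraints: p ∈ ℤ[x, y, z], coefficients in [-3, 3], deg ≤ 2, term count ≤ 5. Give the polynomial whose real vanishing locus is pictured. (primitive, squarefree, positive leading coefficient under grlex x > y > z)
3*x^2 + 3*y^2 - 3*z - 1

(a) Degree: a generic line meets the surface in up to 2 points, so deg p = 2.
(b) Symmetries: the surface is invariant under rotation about z: p = q(x² + y², z).
(c) From the axis intercepts and sections: a circular section at z = 1 has radius between 1 and 2.
(d) Assembling these constraints gives the stated polynomial.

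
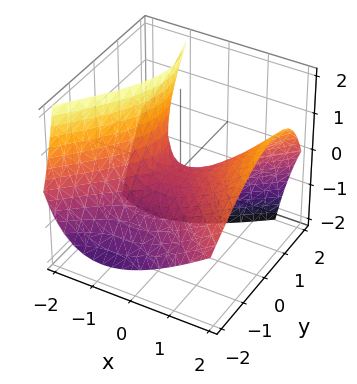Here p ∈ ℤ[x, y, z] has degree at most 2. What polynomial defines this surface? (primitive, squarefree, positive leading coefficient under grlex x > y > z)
2*x^2 - 2*x*z - 2*y^2 + 2*y*z - 3*z

First, degree: a generic line meets the surface in up to 2 points, so deg p = 2.
Then, from the visible intercepts: it meets the y-axis at y = 0 (among the integer gridlines); it meets the x-axis at x = 0 (among the integer gridlines).
Finally, matching integer coefficients to the picture gives p.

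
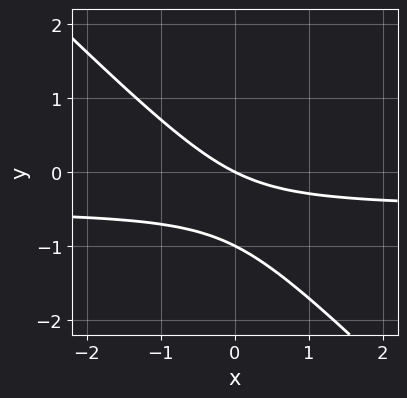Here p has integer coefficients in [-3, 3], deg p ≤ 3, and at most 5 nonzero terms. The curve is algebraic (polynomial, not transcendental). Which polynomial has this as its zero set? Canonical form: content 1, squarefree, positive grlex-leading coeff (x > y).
(a) deg p = 2. No degree-1 curve has this shape.
(b) From the axis intercepts and sections: it meets the x-axis at x = 0 (among the integer gridlines); among the integer gridlines, it crosses the y-axis at y ∈ {-1, 0}.
(c) Assembling these constraints gives the stated polynomial.

2*x*y + 2*y^2 + x + 2*y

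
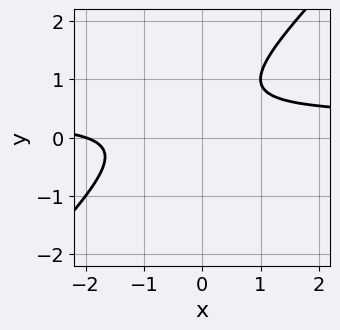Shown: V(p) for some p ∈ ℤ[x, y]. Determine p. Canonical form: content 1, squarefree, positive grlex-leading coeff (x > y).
3*x*y - 3*y^2 - x + 3*y - 2

(a) The degree is 2 — the shape is more complex than any degree-1 curve.
(b) Reading off the gridlines: one x-axis crossing is at x = -2; it misses every integer gridline on the y-axis.
(c) Matching integer coefficients to the picture gives p.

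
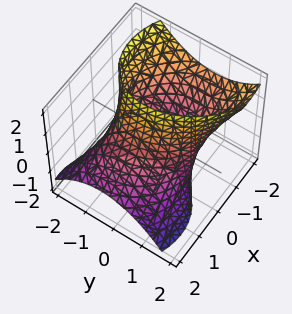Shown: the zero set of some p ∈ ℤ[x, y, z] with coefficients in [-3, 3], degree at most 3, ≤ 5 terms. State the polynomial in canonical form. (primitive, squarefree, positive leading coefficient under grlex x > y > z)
The degree is 2 — a generic line meets the surface in up to 2 points.
Reading off the gridlines: the surface avoids every integer z-axis point in the box.
These observations pin down the coefficients.

2*x^2 + x*y + 3*x*z + 2*y^2 - 3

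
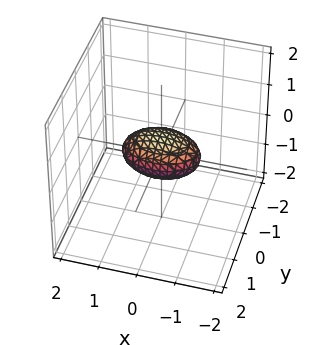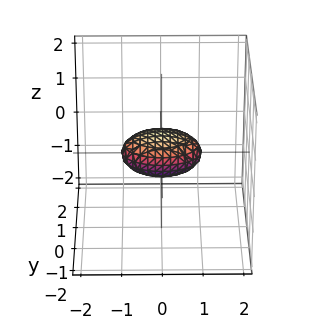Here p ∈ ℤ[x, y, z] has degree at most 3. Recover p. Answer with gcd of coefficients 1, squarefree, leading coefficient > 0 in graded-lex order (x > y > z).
x^2 + 2*y^2 + 3*z^2 - 1

(a) deg p = 2. A closed, bounded, convex surface; a quadric.
(b) Symmetries: it's symmetric under z → −z, forcing even powers of z; mirror symmetry x ↦ −x ⇒ only even powers of x; the y ↦ −y reflection is a symmetry, so y appears only in even powers.
(c) Observable constraints: among the integer gridlines, it crosses the x-axis at x ∈ {-1, 1}.
(d) Putting this together gives p.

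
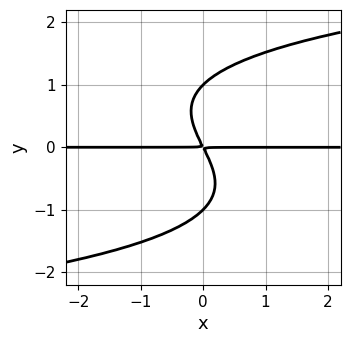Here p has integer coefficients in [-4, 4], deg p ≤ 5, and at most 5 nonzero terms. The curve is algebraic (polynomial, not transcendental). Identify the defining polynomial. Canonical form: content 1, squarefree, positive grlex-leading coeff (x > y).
y^4 - 2*x*y - y^2

(a) Degree: a generic line meets the curve in up to 4 points, so deg p = 4.
(b) Checking where it meets the axes: the visible x-axis segment lies entirely on the curve; the y-axis gridline crossings are at y ∈ {-1, 1}.
(c) These observations pin down the coefficients.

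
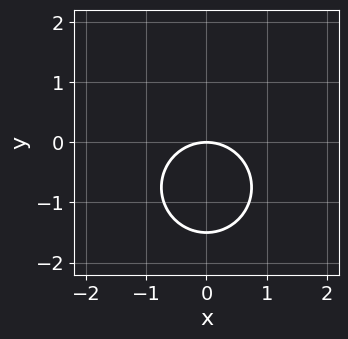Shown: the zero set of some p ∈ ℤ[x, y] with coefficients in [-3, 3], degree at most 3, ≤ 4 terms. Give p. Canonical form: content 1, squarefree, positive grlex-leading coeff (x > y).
2*x^2 + 2*y^2 + 3*y

(a) Degree: a generic line meets the curve in up to 2 points, so deg p = 2.
(b) Symmetries: mirror symmetry x ↦ −x ⇒ only even powers of x.
(c) From the visible intercepts: one y-axis crossing is at y = 0; it crosses the x-axis at the gridline x = 0.
(d) Putting this together gives p.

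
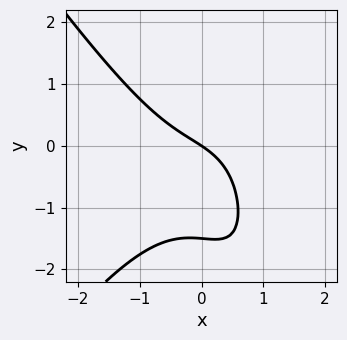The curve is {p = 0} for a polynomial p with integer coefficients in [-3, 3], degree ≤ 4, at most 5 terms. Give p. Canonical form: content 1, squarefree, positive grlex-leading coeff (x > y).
deg p = 3. The shape is more complex than any degree-2 curve.
From the visible intercepts: it crosses the x-axis at the gridline x = 0; it meets the y-axis at y = 0 (among the integer gridlines).
Assembling these constraints gives the stated polynomial.

2*x^3 - x*y^2 + 2*y^2 + 2*x + 3*y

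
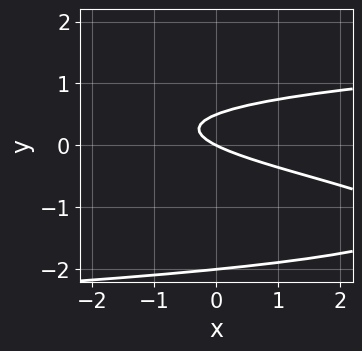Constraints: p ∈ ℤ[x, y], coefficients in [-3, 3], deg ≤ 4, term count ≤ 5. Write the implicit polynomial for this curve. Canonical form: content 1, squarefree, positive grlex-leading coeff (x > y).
2*y^3 + 3*y^2 - x - 2*y

(a) The degree is 3 — a generic line meets the curve in up to 3 points.
(b) Reading off the gridlines: one x-axis crossing is at x = 0; among the integer gridlines, it crosses the y-axis at y ∈ {-2, 0}.
(c) These observations pin down the coefficients.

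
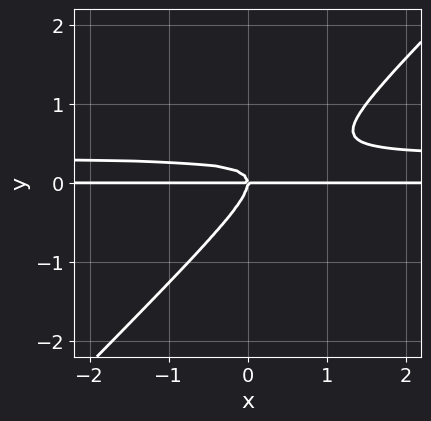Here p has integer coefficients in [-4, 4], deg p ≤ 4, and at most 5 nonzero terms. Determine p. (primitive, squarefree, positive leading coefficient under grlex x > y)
3*x*y^2 - 3*y^3 - x*y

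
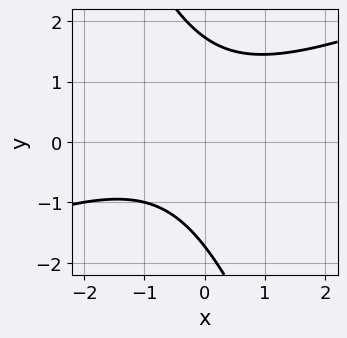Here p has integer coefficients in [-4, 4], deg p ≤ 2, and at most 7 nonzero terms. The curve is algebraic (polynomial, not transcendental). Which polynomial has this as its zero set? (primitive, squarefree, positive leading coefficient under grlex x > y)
1. deg p = 2. A generic line meets the curve in up to 2 points.
2. Against the integer gridlines: it misses every integer gridline on the x-axis.
3. Putting this together gives p.

x^2 - 2*x*y - y^2 + x + 3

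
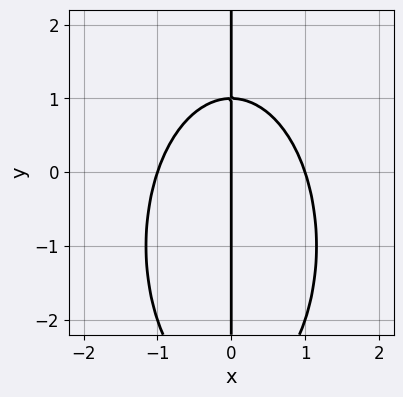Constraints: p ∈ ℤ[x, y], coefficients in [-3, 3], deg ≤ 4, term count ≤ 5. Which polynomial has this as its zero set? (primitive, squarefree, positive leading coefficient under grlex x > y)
3*x^3 + x*y^2 + 2*x*y - 3*x

(a) The degree is 3 — no degree-2 curve has this shape.
(b) Against the integer gridlines: the visible y-axis segment lies entirely on the curve; the x-axis gridline crossings are at x ∈ {-1, 0, 1}.
(c) Putting this together gives p.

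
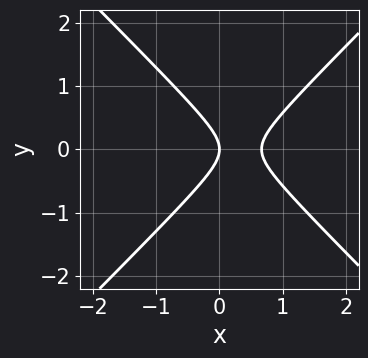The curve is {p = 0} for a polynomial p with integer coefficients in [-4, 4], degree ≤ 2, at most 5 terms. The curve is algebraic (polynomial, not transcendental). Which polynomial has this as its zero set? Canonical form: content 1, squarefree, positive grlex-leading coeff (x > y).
3*x^2 - 3*y^2 - 2*x

(a) Degree: the shape is more complex than any degree-1 curve, so deg p = 2.
(b) Symmetries: it's symmetric under y → −y, forcing even powers of y.
(c) Checking where it meets the axes: it crosses the x-axis at the gridline x = 0; it crosses the y-axis at the gridline y = 0.
(d) The integer polynomial consistent with all of this is the stated p.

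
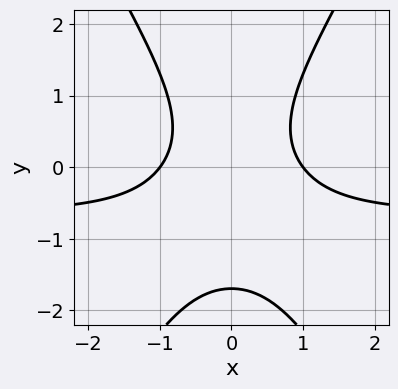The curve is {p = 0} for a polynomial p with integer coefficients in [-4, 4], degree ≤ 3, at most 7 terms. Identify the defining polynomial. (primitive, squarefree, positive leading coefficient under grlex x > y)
3*x^2*y - y^3 + 2*x^2 - y^2 - 2

1. deg p = 3. No degree-2 curve has this shape.
2. Symmetries: it's symmetric under x → −x, forcing even powers of x.
3. From the axis intercepts and sections: the x-axis gridline crossings are at x ∈ {-1, 1}.
4. Putting this together gives p.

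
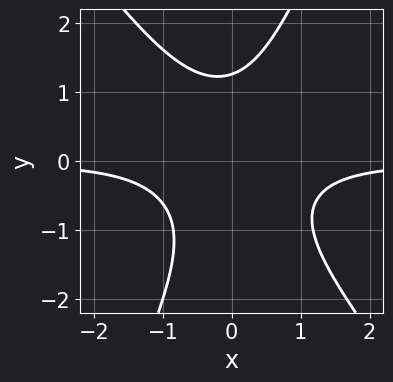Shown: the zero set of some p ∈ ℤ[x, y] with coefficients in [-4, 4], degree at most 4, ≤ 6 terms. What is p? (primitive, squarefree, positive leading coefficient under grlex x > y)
(a) Degree: no degree-2 curve has this shape, so deg p = 3.
(b) Checking where it meets the axes: no x-intercept at any integer in the box.
(c) Matching integer coefficients to the picture gives p.

3*x^2*y + x*y^2 - y^3 + 2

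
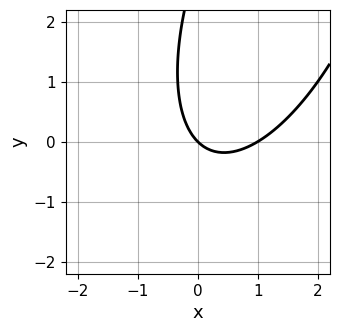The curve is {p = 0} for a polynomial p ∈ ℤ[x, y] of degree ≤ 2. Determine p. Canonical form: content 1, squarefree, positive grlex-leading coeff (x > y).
3*x^2 - 2*x*y + y^2 - 3*x - 3*y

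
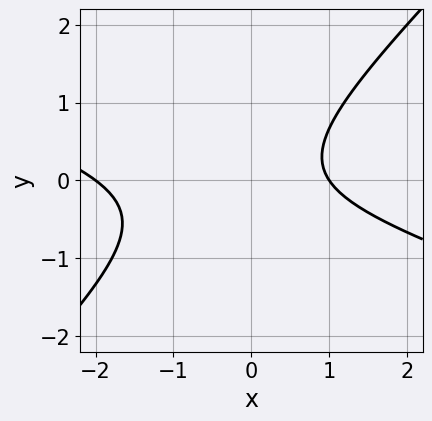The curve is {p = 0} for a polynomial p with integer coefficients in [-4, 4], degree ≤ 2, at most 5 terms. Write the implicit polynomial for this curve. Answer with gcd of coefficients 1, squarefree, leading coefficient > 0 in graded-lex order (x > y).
x^2 + 2*x*y - 3*y^2 + x - 2

First, degree: the shape is more complex than any degree-1 curve, so deg p = 2.
Then, from the axis intercepts and sections: no y-intercept at any integer in the box; the x-axis gridline crossings are at x ∈ {-2, 1}.
Finally, solving for integer coefficients yields p as stated.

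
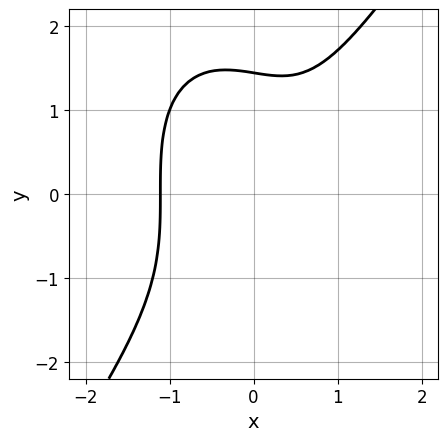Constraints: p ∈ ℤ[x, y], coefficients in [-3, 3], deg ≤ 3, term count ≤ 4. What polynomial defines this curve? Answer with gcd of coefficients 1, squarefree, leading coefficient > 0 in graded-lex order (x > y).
deg p = 3. No degree-2 curve has this shape.
Matching integer coefficients to the picture gives p.

3*x^3 - y^3 - x + 3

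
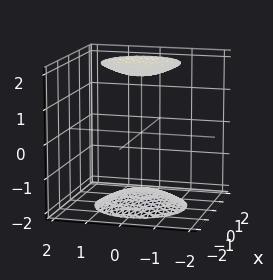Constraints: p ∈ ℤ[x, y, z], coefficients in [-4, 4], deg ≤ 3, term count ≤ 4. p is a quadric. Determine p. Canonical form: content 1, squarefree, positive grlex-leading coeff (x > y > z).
1. There are 2 components.
2. deg p = 2.
3. By symmetry, the z-axis is an axis of rotation, so x and y enter only as x² + y²; mirror symmetry z ↦ −z ⇒ only even powers of z.
4. Checking where it meets the axes: the surface avoids every integer x-axis point in the box; a circular section at z = 2 has radius exactly 1; no y-intercept at any integer in the box.
5. Assembling these constraints gives the stated polynomial.

x^2 + y^2 - z^2 + 3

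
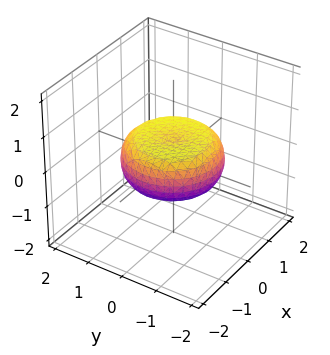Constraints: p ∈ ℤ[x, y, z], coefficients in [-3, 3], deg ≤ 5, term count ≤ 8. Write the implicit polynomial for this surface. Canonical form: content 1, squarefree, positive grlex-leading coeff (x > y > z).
First, deg p = 4. The shape is more complex than any degree-3 surface.
Next, symmetry: every cross-section ⟂ z is a circle, so x, y appear only via x² + y².
Then, from the visible intercepts: a circular section at z = 0 has radius between 1 and 2.
Finally, these observations pin down the coefficients.

x^4 + 2*x^2*y^2 + y^4 - x^2 - y^2 + 3*z^2 - 1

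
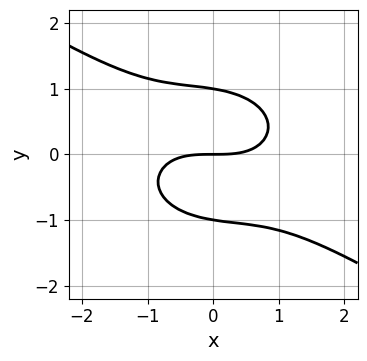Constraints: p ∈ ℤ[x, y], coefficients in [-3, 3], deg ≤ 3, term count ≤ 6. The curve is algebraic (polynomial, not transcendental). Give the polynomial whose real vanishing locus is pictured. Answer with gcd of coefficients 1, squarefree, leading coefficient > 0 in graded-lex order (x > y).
First, degree: the shape is more complex than any degree-2 curve, so deg p = 3.
Next, reading off the gridlines: it crosses the x-axis at the gridline x = 0; among the integer gridlines, it crosses the y-axis at y ∈ {-1, 0, 1}.
Finally, putting this together gives p.

x^3 + x^2*y + x*y^2 + 3*y^3 - 3*y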